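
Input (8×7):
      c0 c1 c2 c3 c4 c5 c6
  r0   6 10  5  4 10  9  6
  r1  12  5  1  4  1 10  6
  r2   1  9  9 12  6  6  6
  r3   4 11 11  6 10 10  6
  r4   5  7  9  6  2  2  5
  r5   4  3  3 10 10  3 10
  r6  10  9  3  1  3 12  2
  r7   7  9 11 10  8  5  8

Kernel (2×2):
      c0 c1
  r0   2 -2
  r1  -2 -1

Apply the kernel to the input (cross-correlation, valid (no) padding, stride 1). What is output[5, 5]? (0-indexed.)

The receptive field on the input at this output position is [3 10 / 12 2]. Elementwise product with the kernel and sum: 3·2 + 10·-2 + 12·-2 + 2·-1.

-40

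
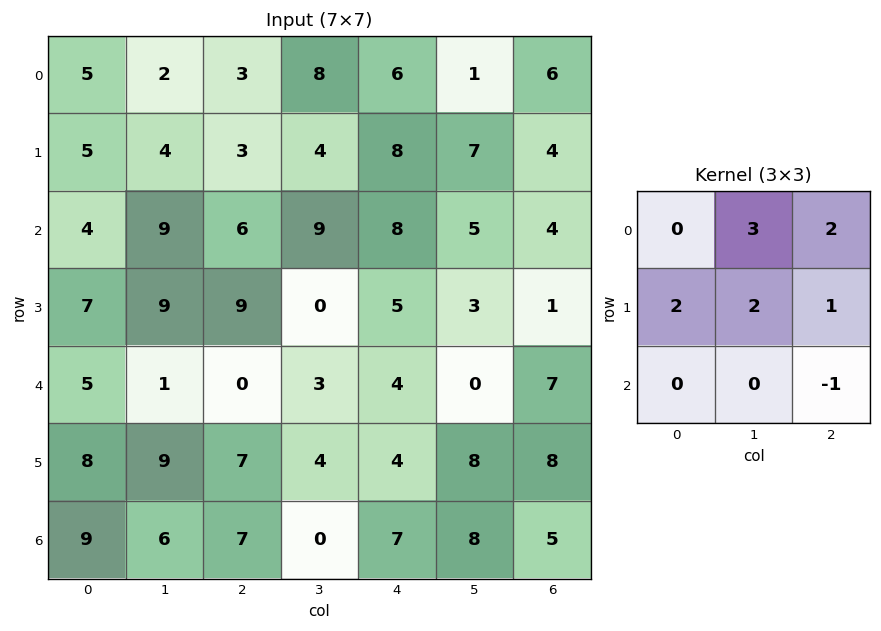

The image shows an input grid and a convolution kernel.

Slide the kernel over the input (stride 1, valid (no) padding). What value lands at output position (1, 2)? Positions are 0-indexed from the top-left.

The receptive field on the input at this output position is [3 4 8 / 6 9 8 / 9 0 5]. Elementwise product with the kernel and sum: 4·3 + 8·2 + 6·2 + 9·2 + 8·1 + 5·-1.

61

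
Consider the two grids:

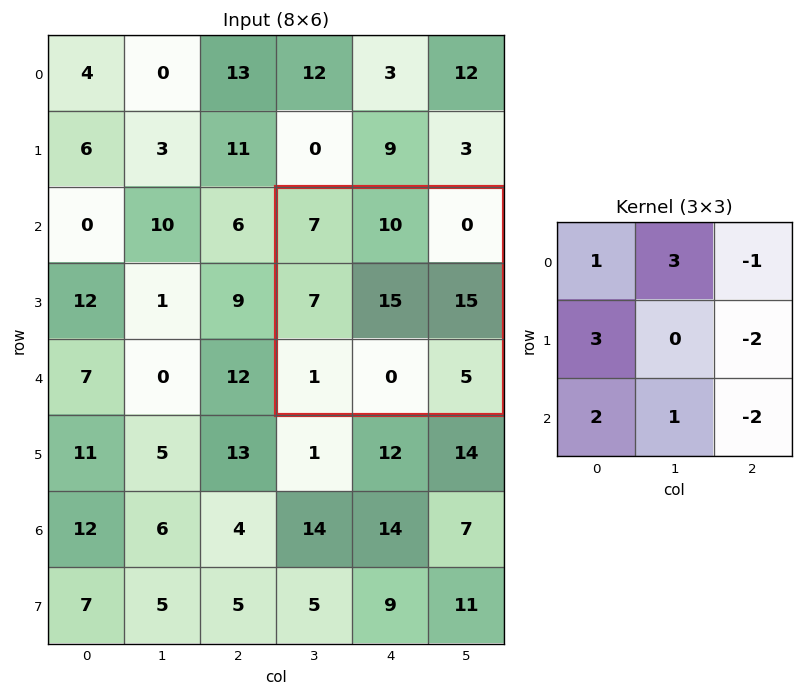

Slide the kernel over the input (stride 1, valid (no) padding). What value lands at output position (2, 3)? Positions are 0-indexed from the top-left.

The receptive field on the input at this output position is [7 10 0 / 7 15 15 / 1 0 5]. Elementwise product with the kernel and sum: 7·1 + 10·3 + 0·-1 + 7·3 + 15·-2 + 1·2 + 0·1 + 5·-2.

20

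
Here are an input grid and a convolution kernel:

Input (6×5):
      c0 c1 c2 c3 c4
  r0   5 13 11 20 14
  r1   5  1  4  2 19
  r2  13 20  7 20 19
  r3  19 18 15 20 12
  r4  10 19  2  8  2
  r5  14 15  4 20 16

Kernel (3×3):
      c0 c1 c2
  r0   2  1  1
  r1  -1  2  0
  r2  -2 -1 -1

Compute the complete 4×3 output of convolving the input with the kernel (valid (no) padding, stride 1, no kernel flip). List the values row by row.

Output[0,0]: The receptive field on the input at this output position is [5 13 11 / 5 1 4 / 13 20 7]. Elementwise product with the kernel and sum: 5·2 + 13·1 + 11·1 + 5·-1 + 1·2 + 13·-2 + 20·-1 + 7·-1.

-22 -3 3
-29 -69 0
29 31 64
52 2 32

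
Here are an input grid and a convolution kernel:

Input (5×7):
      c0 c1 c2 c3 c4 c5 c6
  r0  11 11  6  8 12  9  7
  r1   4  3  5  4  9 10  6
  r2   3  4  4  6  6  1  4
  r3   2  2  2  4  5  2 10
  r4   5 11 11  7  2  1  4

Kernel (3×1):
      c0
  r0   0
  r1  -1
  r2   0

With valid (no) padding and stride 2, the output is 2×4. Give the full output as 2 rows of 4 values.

Output[0,0]: The receptive field on the input at this output position is [11 / 4 / 3]. Elementwise product with the kernel and sum: 4·-1.
Output[0,1]: The receptive field on the input at this output position is [6 / 5 / 4]. Elementwise product with the kernel and sum: 5·-1.

-4 -5 -9 -6
-2 -2 -5 -10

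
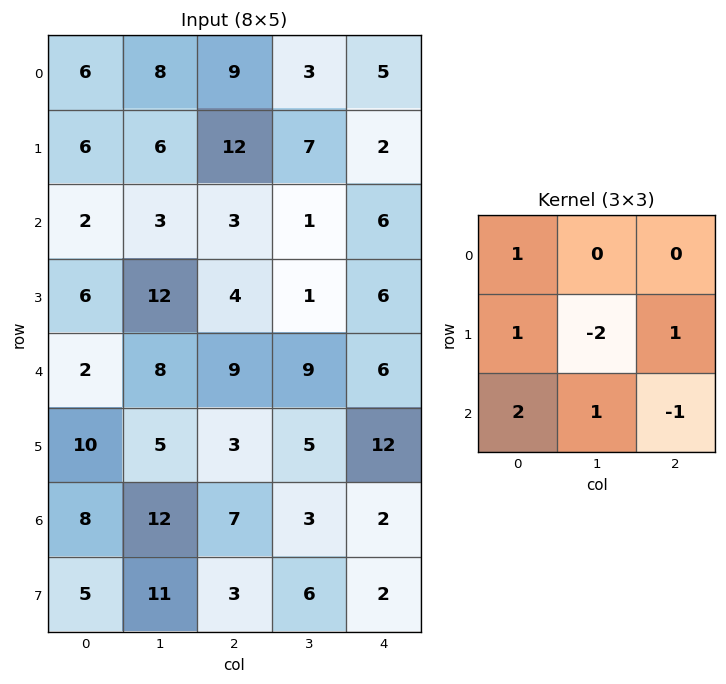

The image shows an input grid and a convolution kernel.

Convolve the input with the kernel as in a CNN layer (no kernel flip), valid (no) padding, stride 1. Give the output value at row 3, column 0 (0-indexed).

23

The receptive field on the input at this output position is [6 12 4 / 2 8 9 / 10 5 3]. Elementwise product with the kernel and sum: 6·1 + 2·1 + 8·-2 + 9·1 + 10·2 + 5·1 + 3·-1.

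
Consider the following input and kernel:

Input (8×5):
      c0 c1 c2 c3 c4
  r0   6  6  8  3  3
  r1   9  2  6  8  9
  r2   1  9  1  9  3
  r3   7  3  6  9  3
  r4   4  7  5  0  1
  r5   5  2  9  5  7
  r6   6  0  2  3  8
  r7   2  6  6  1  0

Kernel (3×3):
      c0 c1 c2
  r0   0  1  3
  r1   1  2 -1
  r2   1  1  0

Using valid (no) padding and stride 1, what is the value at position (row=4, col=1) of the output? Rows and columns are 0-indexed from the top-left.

The receptive field on the input at this output position is [7 5 0 / 2 9 5 / 0 2 3]. Elementwise product with the kernel and sum: 5·1 + 0·3 + 2·1 + 9·2 + 5·-1 + 0·1 + 2·1.

22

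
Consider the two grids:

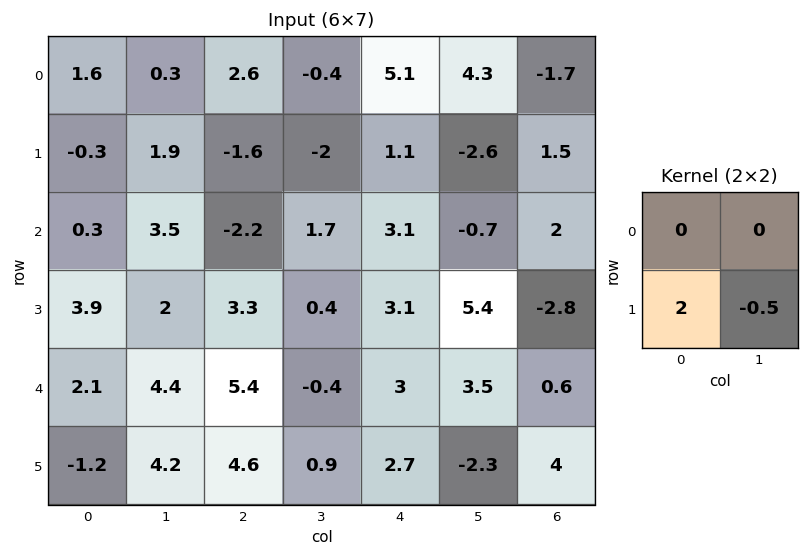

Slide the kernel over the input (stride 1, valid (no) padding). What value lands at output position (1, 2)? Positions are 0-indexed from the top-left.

The receptive field on the input at this output position is [-1.6 -2 / -2.2 1.7]. Elementwise product with the kernel and sum: -2.2·2 + 1.7·-0.5.

-5.25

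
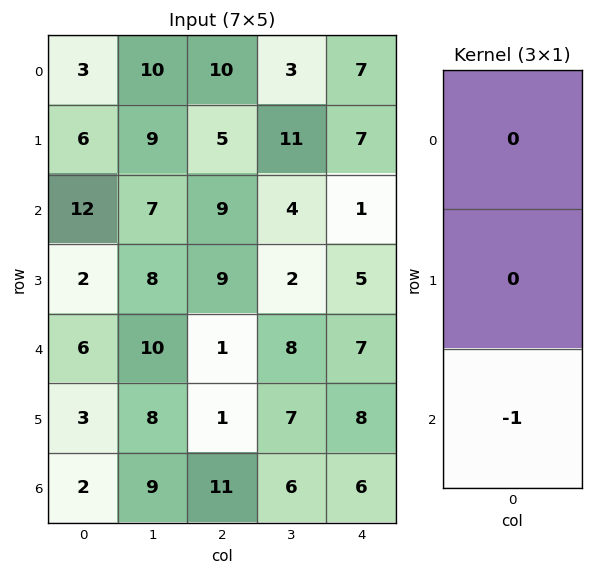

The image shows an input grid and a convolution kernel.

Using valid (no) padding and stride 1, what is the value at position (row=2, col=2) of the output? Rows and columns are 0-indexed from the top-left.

The receptive field on the input at this output position is [9 / 9 / 1]. Elementwise product with the kernel and sum: 1·-1.

-1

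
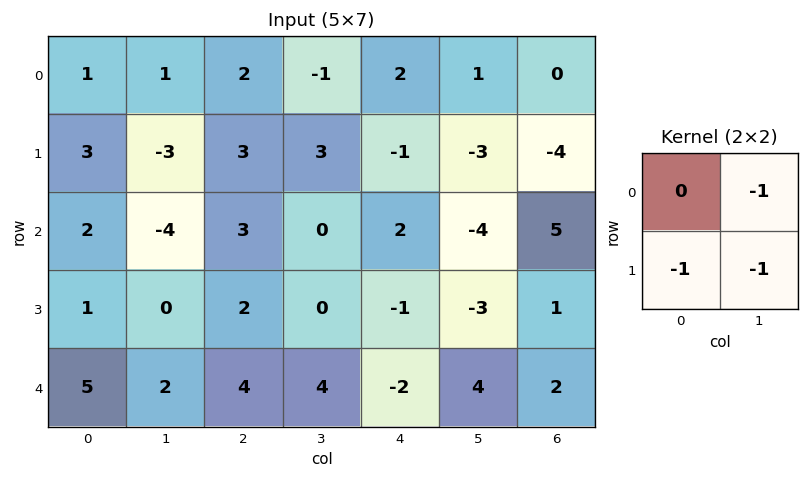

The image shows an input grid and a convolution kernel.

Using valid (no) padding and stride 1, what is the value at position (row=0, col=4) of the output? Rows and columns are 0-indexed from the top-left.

3

The receptive field on the input at this output position is [2 1 / -1 -3]. Elementwise product with the kernel and sum: 1·-1 + -1·-1 + -3·-1.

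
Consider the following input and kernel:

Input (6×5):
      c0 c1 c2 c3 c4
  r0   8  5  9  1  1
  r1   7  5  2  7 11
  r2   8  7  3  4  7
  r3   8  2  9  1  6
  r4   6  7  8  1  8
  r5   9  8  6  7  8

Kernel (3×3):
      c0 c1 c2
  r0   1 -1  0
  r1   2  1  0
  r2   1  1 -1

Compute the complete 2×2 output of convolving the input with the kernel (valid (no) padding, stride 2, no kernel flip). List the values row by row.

34 19
24 19

Output[0,0]: The receptive field on the input at this output position is [8 5 9 / 7 5 2 / 8 7 3]. Elementwise product with the kernel and sum: 8·1 + 5·-1 + 7·2 + 5·1 + 8·1 + 7·1 + 3·-1.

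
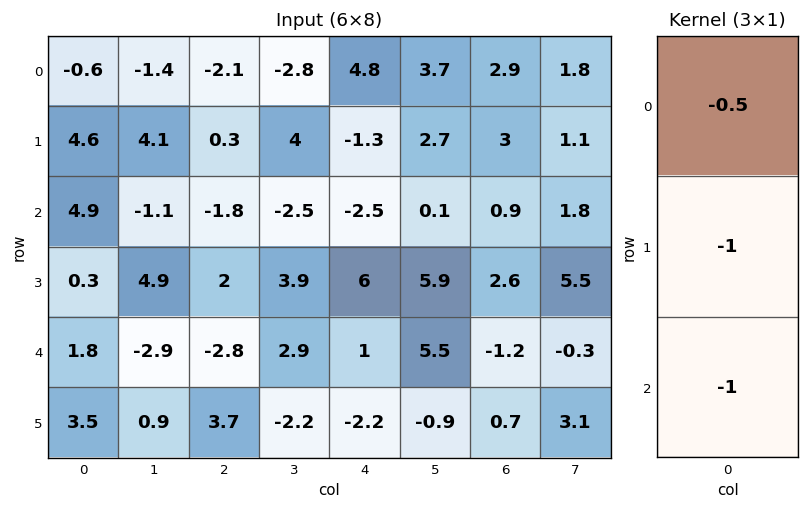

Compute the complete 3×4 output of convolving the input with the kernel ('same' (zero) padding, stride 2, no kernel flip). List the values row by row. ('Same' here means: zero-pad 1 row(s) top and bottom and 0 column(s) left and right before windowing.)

-4 1.8 -3.5 -5.9
-7.5 -0.35 -2.85 -5
-5.45 -1.9 -1.8 -0.8

Output[0,0]: The receptive field on the zero-padded input at this output position is [0 / -0.6 / 4.6]. Elementwise product with the kernel and sum: 0·-0.5 + -0.6·-1 + 4.6·-1.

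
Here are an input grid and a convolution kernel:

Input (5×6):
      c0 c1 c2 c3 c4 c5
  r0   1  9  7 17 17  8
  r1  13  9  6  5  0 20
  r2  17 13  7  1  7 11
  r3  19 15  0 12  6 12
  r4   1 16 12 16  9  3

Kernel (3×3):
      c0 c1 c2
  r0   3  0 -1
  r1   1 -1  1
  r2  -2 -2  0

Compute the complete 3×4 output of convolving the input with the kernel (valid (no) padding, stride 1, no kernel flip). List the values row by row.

-54 -22 -11 52
-24 -1 7 -36
14 9 -48 -40

Output[0,0]: The receptive field on the input at this output position is [1 9 7 / 13 9 6 / 17 13 7]. Elementwise product with the kernel and sum: 1·3 + 7·-1 + 13·1 + 9·-1 + 6·1 + 17·-2 + 13·-2.
Output[0,1]: The receptive field on the input at this output position is [9 7 17 / 9 6 5 / 13 7 1]. Elementwise product with the kernel and sum: 9·3 + 17·-1 + 9·1 + 6·-1 + 5·1 + 13·-2 + 7·-2.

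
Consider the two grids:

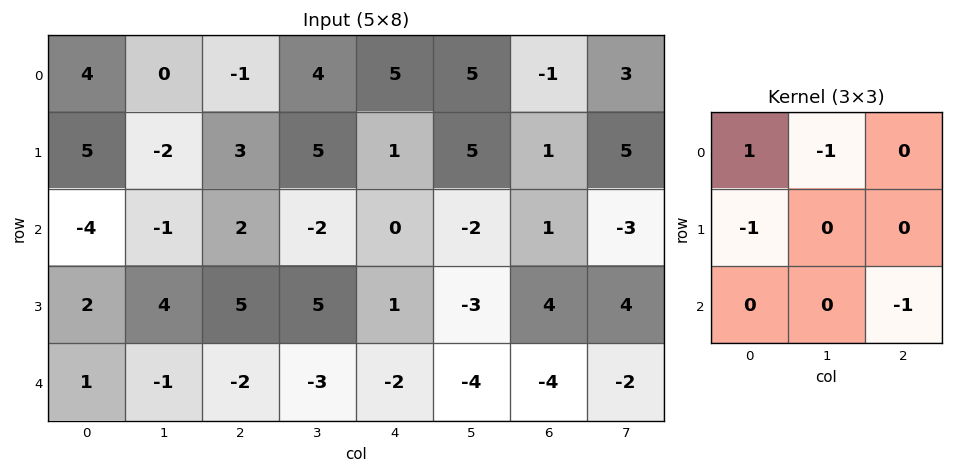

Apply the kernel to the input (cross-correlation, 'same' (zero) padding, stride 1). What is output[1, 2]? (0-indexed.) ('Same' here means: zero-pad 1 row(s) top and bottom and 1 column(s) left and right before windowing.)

The receptive field on the zero-padded input at this output position is [0 -1 4 / -2 3 5 / -1 2 -2]. Elementwise product with the kernel and sum: 0·1 + -1·-1 + -2·-1 + -2·-1.

5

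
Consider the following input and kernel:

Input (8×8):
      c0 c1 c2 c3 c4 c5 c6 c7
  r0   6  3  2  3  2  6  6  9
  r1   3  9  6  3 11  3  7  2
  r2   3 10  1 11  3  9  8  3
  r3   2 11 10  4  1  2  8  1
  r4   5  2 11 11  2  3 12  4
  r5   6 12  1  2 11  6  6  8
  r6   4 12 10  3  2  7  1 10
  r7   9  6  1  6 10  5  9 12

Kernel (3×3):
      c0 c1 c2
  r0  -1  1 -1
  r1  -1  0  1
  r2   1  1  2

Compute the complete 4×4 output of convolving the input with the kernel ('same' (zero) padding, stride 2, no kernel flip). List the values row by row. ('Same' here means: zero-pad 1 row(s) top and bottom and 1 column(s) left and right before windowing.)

24 21 23 17
28 24 12 8
23 21 12 34
27 -3 33 33

Output[0,0]: The receptive field on the zero-padded input at this output position is [0 0 0 / 0 6 3 / 0 3 9]. Elementwise product with the kernel and sum: 0·-1 + 0·1 + 0·-1 + 0·-1 + 3·1 + 0·1 + 3·1 + 9·2.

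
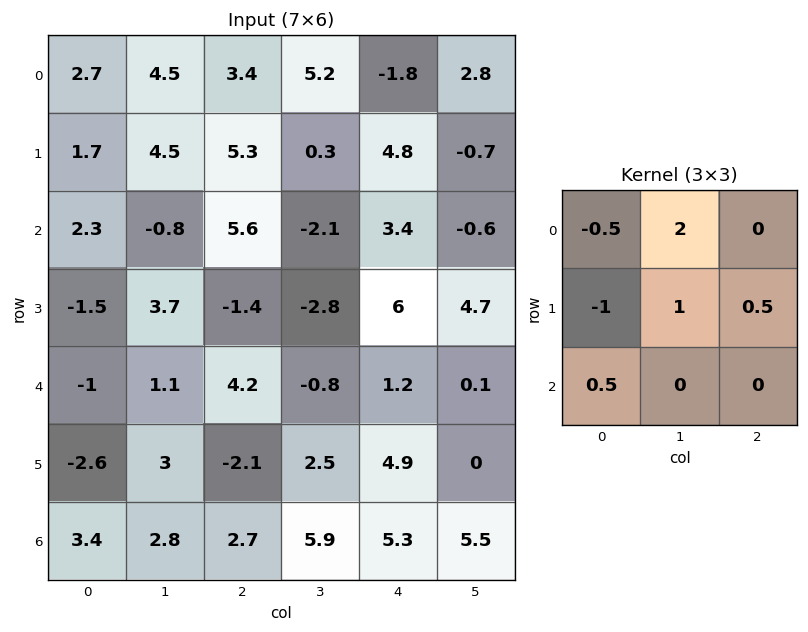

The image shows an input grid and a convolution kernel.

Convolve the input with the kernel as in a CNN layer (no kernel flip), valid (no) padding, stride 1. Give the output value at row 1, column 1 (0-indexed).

The receptive field on the input at this output position is [4.5 5.3 0.3 / -0.8 5.6 -2.1 / 3.7 -1.4 -2.8]. Elementwise product with the kernel and sum: 4.5·-0.5 + 5.3·2 + -0.8·-1 + 5.6·1 + -2.1·0.5 + 3.7·0.5.

15.55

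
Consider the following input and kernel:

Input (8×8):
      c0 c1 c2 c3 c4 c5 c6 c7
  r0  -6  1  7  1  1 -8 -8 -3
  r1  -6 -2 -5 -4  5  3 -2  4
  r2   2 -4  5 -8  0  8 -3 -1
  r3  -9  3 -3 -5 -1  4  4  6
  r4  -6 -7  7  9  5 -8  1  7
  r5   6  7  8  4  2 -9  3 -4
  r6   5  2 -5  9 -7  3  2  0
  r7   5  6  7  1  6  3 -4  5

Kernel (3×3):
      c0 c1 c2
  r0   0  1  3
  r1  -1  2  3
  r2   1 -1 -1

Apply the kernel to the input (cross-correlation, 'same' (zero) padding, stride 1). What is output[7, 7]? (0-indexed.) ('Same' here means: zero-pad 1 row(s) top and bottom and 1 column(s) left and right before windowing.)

14

The receptive field on the zero-padded input at this output position is [2 0 0 / -4 5 0 / 0 0 0]. Elementwise product with the kernel and sum: 0·1 + 0·3 + -4·-1 + 5·2 + 0·3 + 0·1 + 0·-1 + 0·-1.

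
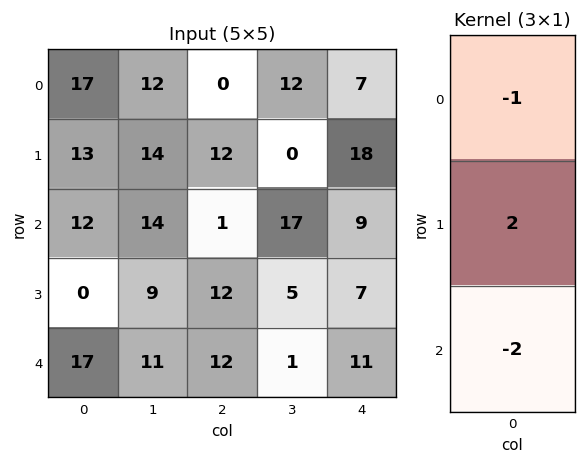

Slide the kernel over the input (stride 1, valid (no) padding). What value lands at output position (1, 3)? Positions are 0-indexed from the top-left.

The receptive field on the input at this output position is [0 / 17 / 5]. Elementwise product with the kernel and sum: 0·-1 + 17·2 + 5·-2.

24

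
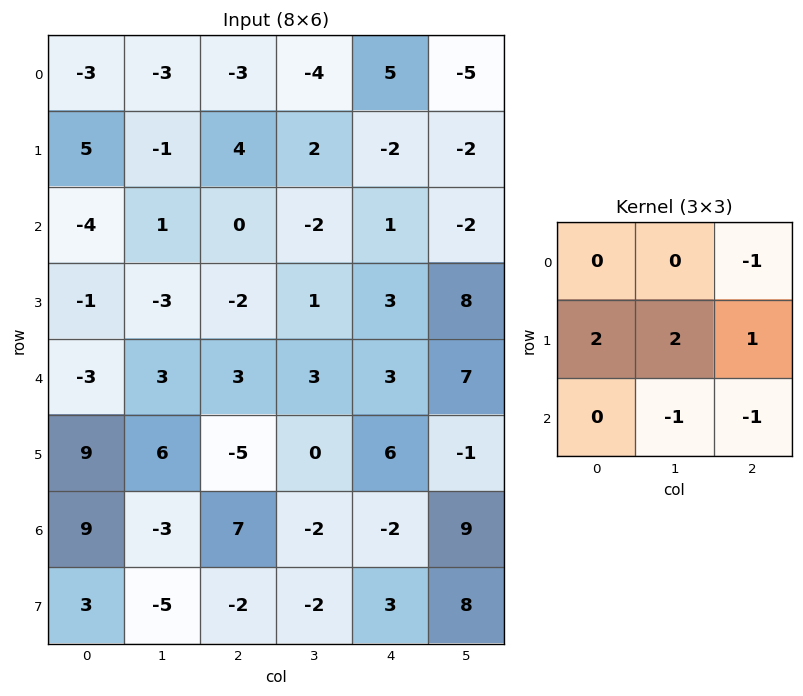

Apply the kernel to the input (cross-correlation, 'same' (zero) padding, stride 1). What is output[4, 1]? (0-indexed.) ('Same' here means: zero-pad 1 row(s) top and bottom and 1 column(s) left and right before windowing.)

The receptive field on the zero-padded input at this output position is [-1 -3 -2 / -3 3 3 / 9 6 -5]. Elementwise product with the kernel and sum: -2·-1 + -3·2 + 3·2 + 3·1 + 6·-1 + -5·-1.

4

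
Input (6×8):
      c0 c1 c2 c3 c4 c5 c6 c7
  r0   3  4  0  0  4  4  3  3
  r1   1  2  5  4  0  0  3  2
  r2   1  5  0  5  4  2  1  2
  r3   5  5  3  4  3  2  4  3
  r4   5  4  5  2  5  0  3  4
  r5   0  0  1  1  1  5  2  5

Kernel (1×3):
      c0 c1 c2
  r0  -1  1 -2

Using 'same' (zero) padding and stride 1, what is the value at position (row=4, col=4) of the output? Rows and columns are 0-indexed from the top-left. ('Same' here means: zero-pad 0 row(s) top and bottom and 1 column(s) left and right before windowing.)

The receptive field on the zero-padded input at this output position is [2 5 0]. Elementwise product with the kernel and sum: 2·-1 + 5·1 + 0·-2.

3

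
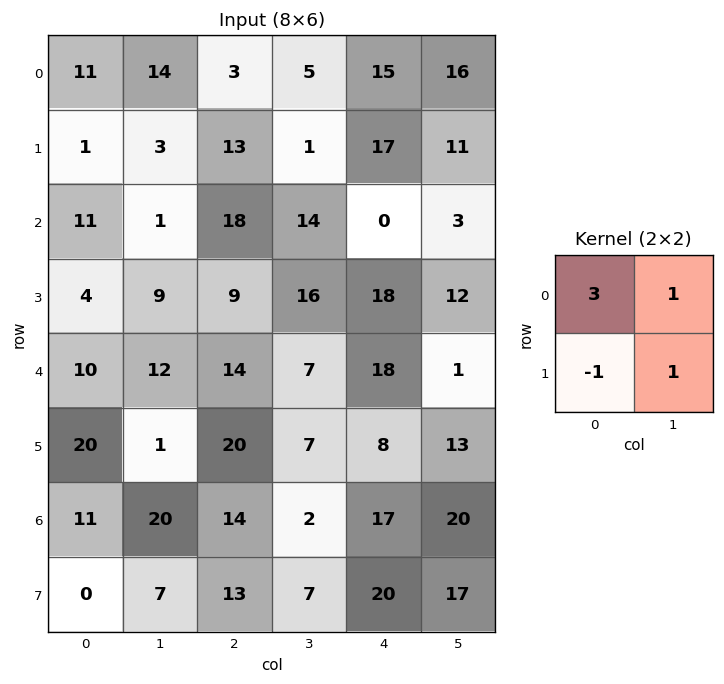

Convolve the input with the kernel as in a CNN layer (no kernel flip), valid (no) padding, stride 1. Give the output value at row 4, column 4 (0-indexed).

60

The receptive field on the input at this output position is [18 1 / 8 13]. Elementwise product with the kernel and sum: 18·3 + 1·1 + 8·-1 + 13·1.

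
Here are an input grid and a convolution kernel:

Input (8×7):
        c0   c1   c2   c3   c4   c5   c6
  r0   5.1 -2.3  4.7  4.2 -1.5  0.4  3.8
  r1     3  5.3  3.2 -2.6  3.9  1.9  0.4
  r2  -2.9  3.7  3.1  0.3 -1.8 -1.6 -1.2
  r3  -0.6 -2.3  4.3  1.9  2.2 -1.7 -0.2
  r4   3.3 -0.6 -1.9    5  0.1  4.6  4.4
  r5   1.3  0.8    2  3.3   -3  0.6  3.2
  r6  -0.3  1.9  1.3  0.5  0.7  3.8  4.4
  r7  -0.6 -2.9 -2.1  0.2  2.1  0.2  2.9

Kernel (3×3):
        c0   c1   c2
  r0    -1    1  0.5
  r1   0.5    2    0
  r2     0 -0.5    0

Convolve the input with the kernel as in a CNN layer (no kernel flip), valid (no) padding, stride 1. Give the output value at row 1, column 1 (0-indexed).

2.5

The receptive field on the input at this output position is [5.3 3.2 -2.6 / 3.7 3.1 0.3 / -2.3 4.3 1.9]. Elementwise product with the kernel and sum: 5.3·-1 + 3.2·1 + -2.6·0.5 + 3.7·0.5 + 3.1·2 + 4.3·-0.5.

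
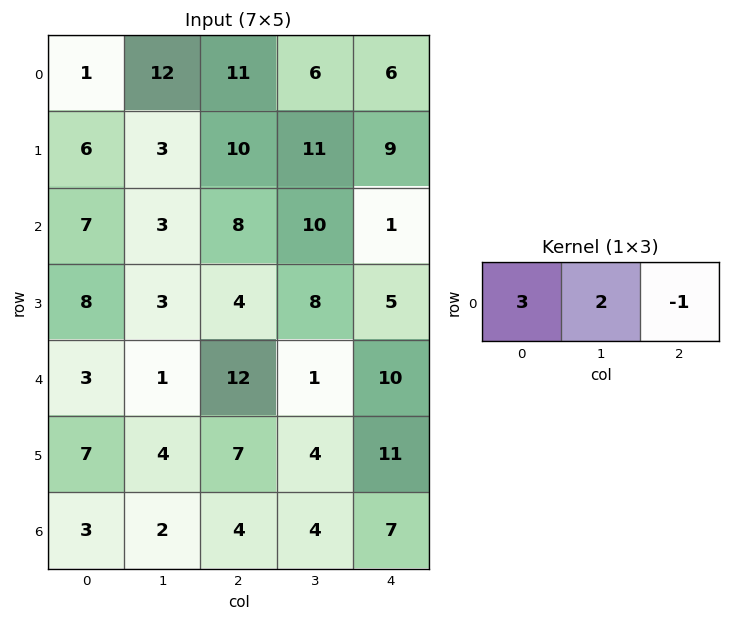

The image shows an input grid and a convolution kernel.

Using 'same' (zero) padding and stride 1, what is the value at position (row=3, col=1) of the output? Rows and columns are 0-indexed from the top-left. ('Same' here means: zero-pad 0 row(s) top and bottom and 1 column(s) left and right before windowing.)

The receptive field on the zero-padded input at this output position is [8 3 4]. Elementwise product with the kernel and sum: 8·3 + 3·2 + 4·-1.

26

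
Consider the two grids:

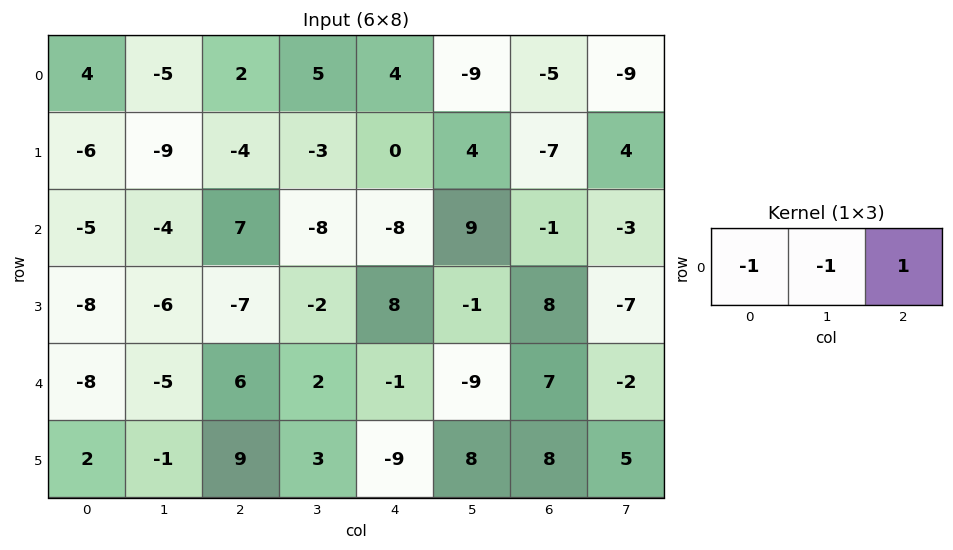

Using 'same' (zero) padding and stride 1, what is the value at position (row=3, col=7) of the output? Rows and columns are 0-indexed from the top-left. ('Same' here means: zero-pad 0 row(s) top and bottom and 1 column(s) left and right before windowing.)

The receptive field on the zero-padded input at this output position is [8 -7 0]. Elementwise product with the kernel and sum: 8·-1 + -7·-1 + 0·1.

-1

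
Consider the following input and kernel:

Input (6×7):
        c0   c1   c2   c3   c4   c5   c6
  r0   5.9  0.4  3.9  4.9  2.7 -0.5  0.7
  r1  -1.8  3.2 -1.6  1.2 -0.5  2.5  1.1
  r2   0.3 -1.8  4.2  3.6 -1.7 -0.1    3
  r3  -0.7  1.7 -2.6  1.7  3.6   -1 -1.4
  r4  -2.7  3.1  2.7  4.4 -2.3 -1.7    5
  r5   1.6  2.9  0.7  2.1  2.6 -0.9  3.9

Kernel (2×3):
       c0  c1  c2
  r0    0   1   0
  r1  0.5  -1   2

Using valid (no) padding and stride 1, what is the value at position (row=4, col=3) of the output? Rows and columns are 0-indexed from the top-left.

-5.65

The receptive field on the input at this output position is [4.4 -2.3 -1.7 / 2.1 2.6 -0.9]. Elementwise product with the kernel and sum: -2.3·1 + 2.1·0.5 + 2.6·-1 + -0.9·2.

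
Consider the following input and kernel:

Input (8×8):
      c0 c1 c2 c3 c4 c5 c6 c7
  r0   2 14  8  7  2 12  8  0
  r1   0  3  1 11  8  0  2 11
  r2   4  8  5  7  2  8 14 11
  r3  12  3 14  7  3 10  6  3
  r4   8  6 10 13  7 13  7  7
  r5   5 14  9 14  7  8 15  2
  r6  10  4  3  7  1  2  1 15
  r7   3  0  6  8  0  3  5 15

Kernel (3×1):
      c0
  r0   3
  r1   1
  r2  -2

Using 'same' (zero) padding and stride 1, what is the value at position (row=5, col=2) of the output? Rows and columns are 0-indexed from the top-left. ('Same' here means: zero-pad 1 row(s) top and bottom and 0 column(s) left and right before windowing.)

The receptive field on the zero-padded input at this output position is [10 / 9 / 3]. Elementwise product with the kernel and sum: 10·3 + 9·1 + 3·-2.

33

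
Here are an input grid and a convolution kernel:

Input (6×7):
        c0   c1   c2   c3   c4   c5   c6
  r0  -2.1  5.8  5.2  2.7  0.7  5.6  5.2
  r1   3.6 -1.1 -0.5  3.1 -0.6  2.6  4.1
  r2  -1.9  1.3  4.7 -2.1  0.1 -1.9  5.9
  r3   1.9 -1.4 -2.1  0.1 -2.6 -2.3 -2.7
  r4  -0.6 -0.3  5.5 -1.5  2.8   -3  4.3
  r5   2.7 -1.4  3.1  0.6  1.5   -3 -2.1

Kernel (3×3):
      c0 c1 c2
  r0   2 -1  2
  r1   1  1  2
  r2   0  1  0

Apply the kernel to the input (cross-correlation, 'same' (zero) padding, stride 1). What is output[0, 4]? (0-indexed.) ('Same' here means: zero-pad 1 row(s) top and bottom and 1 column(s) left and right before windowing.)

The receptive field on the zero-padded input at this output position is [0 0 0 / 2.7 0.7 5.6 / 3.1 -0.6 2.6]. Elementwise product with the kernel and sum: 0·2 + 0·-1 + 0·2 + 2.7·1 + 0.7·1 + 5.6·2 + -0.6·1.

14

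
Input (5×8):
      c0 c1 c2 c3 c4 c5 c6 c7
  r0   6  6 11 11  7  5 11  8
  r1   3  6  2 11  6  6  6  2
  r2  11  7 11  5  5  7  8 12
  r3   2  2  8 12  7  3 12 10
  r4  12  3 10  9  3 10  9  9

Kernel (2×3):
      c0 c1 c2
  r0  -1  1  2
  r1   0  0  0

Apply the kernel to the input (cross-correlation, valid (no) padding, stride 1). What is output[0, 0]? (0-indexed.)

22

The receptive field on the input at this output position is [6 6 11 / 3 6 2]. Elementwise product with the kernel and sum: 6·-1 + 6·1 + 11·2.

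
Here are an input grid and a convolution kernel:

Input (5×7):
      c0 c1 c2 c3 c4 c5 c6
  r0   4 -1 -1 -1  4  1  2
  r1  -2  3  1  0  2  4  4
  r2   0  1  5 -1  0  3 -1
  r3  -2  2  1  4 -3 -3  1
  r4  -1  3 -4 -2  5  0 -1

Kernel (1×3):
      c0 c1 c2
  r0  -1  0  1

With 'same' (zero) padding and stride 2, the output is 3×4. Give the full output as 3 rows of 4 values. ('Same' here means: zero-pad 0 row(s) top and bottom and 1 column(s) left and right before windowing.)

-1 0 2 -1
1 -2 4 -3
3 -5 2 0

Output[0,0]: The receptive field on the zero-padded input at this output position is [0 4 -1]. Elementwise product with the kernel and sum: 0·-1 + -1·1.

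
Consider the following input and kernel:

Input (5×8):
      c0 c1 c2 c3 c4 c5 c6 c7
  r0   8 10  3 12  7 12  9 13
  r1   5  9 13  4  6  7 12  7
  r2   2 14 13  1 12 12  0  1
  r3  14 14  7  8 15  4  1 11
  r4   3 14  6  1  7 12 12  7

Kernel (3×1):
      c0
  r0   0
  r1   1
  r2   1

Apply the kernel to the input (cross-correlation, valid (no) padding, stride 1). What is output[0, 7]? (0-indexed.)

The receptive field on the input at this output position is [13 / 7 / 1]. Elementwise product with the kernel and sum: 7·1 + 1·1.

8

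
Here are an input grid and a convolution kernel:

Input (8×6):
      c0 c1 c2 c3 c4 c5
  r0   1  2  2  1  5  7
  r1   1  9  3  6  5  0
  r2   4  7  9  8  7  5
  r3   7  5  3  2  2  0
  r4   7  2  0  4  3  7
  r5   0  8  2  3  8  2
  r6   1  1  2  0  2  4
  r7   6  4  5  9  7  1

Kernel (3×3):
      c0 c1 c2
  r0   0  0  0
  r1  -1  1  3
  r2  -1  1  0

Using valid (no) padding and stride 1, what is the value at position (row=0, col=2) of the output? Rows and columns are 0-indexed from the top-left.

17

The receptive field on the input at this output position is [2 1 5 / 3 6 5 / 9 8 7]. Elementwise product with the kernel and sum: 3·-1 + 6·1 + 5·3 + 9·-1 + 8·1.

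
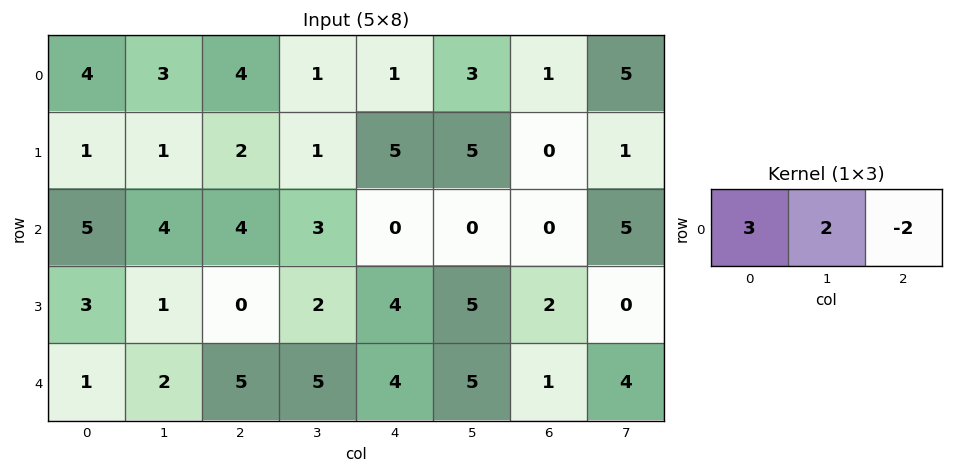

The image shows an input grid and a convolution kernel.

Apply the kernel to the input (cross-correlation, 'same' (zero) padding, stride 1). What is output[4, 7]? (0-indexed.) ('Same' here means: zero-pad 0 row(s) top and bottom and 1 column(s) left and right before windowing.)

11

The receptive field on the zero-padded input at this output position is [1 4 0]. Elementwise product with the kernel and sum: 1·3 + 4·2 + 0·-2.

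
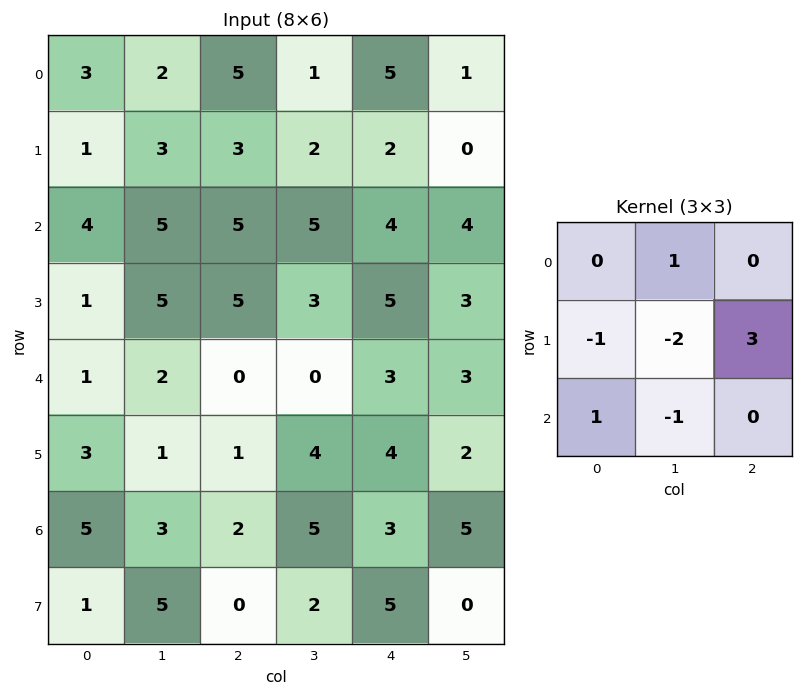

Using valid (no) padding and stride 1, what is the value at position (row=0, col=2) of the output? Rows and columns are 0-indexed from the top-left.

0

The receptive field on the input at this output position is [5 1 5 / 3 2 2 / 5 5 4]. Elementwise product with the kernel and sum: 1·1 + 3·-1 + 2·-2 + 2·3 + 5·1 + 5·-1.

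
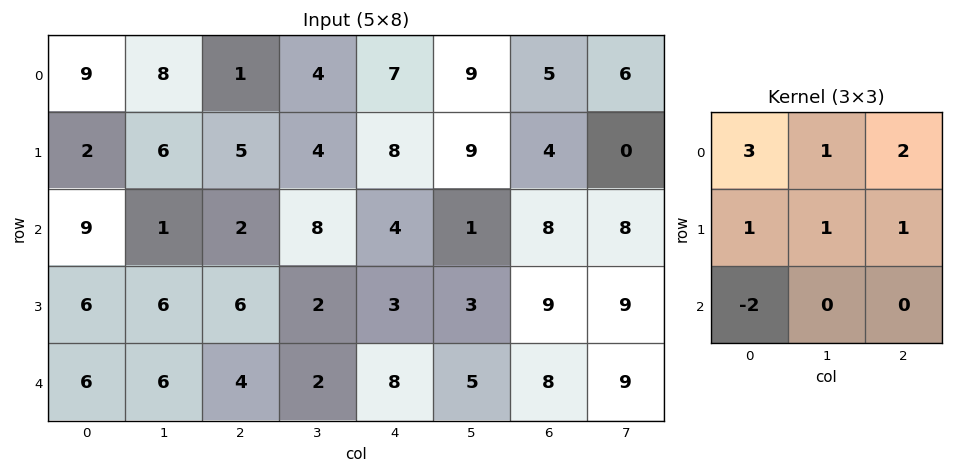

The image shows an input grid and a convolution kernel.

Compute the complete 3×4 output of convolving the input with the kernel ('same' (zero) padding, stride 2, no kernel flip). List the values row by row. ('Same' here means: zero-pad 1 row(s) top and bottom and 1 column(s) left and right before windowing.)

Output[0,0]: The receptive field on the zero-padded input at this output position is [0 0 0 / 0 9 8 / 0 2 6]. Elementwise product with the kernel and sum: 0·3 + 0·1 + 0·2 + 0·1 + 9·1 + 8·1 + 0·-2.

17 1 12 2
24 30 47 42
30 40 30 58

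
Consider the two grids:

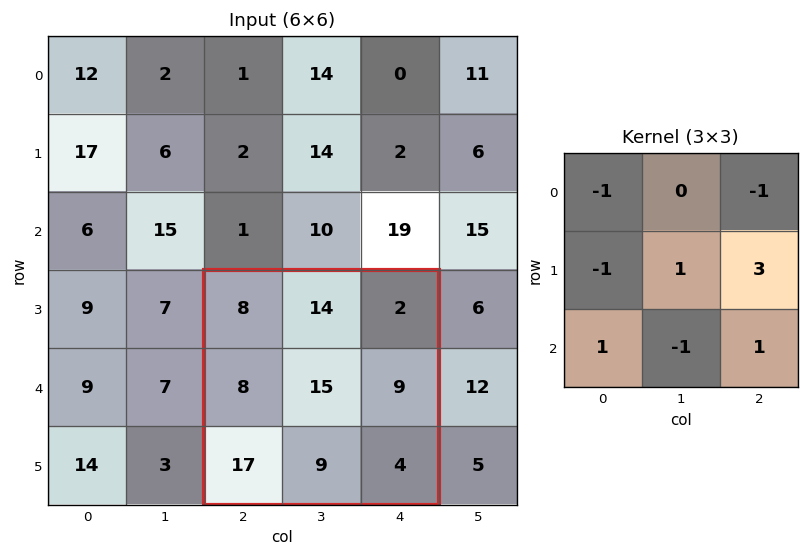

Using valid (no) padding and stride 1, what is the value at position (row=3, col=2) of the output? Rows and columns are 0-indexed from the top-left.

The receptive field on the input at this output position is [8 14 2 / 8 15 9 / 17 9 4]. Elementwise product with the kernel and sum: 8·-1 + 2·-1 + 8·-1 + 15·1 + 9·3 + 17·1 + 9·-1 + 4·1.

36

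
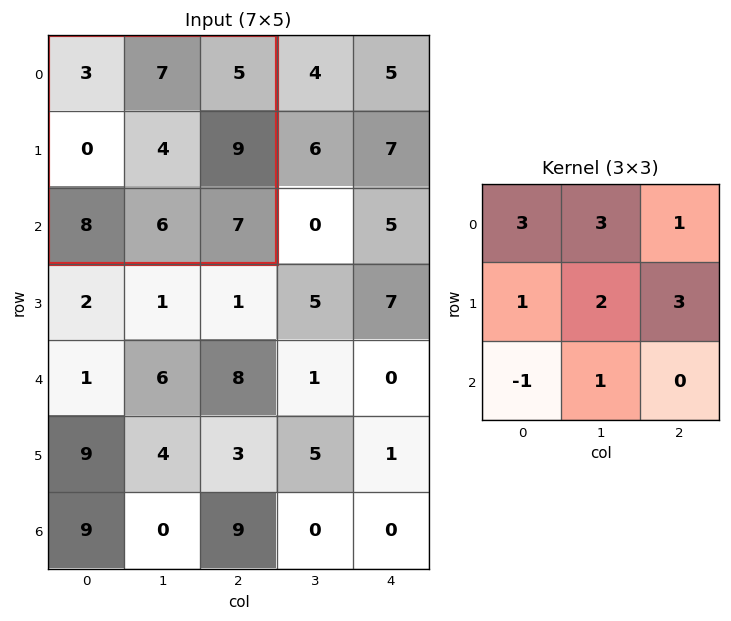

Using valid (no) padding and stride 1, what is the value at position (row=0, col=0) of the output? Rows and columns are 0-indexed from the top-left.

The receptive field on the input at this output position is [3 7 5 / 0 4 9 / 8 6 7]. Elementwise product with the kernel and sum: 3·3 + 7·3 + 5·1 + 0·1 + 4·2 + 9·3 + 8·-1 + 6·1.

68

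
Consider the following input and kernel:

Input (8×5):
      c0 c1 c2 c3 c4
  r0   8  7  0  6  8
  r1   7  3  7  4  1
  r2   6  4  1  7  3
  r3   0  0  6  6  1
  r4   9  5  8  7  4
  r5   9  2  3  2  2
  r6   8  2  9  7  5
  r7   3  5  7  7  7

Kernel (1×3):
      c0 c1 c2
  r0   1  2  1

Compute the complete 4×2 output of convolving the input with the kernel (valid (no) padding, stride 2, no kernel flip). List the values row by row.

22 20
15 18
27 26
21 28

Output[0,0]: The receptive field on the input at this output position is [8 7 0]. Elementwise product with the kernel and sum: 8·1 + 7·2 + 0·1.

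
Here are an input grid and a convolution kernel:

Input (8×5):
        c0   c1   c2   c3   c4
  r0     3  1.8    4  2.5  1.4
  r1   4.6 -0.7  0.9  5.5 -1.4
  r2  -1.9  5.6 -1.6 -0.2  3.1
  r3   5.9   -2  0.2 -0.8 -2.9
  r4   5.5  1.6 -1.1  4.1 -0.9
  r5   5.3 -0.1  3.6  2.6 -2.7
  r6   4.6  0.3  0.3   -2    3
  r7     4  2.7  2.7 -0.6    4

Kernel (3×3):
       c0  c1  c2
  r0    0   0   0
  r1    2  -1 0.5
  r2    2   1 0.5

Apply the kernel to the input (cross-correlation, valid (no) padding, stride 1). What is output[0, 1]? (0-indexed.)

9.95

The receptive field on the input at this output position is [1.8 4 2.5 / -0.7 0.9 5.5 / 5.6 -1.6 -0.2]. Elementwise product with the kernel and sum: -0.7·2 + 0.9·-1 + 5.5·0.5 + 5.6·2 + -1.6·1 + -0.2·0.5.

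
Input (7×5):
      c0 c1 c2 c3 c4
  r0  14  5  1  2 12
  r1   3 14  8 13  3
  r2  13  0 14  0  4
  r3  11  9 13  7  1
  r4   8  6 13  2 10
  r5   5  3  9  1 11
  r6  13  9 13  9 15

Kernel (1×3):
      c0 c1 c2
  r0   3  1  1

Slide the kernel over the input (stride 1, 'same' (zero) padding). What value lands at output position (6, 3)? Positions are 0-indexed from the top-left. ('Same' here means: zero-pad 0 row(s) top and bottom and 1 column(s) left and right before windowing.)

63

The receptive field on the zero-padded input at this output position is [13 9 15]. Elementwise product with the kernel and sum: 13·3 + 9·1 + 15·1.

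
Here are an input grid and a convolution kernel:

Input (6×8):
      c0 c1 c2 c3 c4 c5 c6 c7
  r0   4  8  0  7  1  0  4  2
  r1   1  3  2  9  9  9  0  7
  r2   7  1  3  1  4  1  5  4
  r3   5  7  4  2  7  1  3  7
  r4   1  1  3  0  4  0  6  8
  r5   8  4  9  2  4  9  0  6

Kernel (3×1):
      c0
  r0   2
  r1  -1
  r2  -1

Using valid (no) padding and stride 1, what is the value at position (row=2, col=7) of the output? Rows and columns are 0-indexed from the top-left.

-7

The receptive field on the input at this output position is [4 / 7 / 8]. Elementwise product with the kernel and sum: 4·2 + 7·-1 + 8·-1.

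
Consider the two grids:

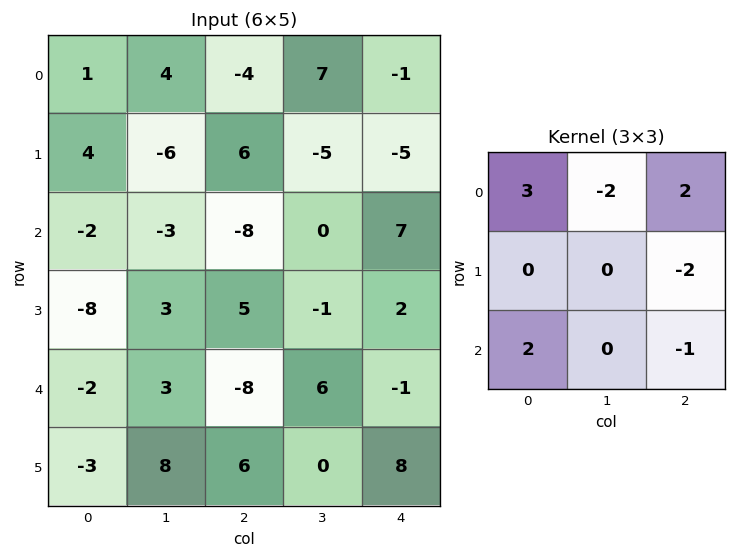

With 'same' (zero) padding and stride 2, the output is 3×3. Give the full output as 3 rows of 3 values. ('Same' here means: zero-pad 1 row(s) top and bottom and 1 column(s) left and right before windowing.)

-2 -21 -10
-17 -33 -7
8 1 -7

Output[0,0]: The receptive field on the zero-padded input at this output position is [0 0 0 / 0 1 4 / 0 4 -6]. Elementwise product with the kernel and sum: 0·3 + 0·-2 + 0·2 + 4·-2 + 0·2 + -6·-1.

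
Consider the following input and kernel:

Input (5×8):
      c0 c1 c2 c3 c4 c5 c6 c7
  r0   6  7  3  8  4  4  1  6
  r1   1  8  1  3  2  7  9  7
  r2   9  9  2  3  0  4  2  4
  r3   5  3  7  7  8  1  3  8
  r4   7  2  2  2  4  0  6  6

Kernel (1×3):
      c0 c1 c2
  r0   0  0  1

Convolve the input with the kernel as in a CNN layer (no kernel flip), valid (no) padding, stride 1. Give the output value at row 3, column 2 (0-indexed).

8

The receptive field on the input at this output position is [7 7 8]. Elementwise product with the kernel and sum: 8·1.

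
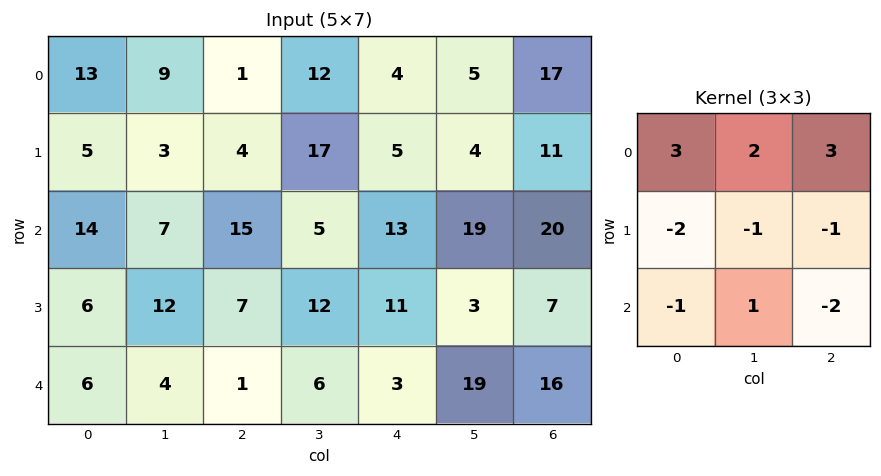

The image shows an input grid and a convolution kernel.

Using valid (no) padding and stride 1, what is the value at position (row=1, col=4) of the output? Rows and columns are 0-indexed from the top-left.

The receptive field on the input at this output position is [5 4 11 / 13 19 20 / 11 3 7]. Elementwise product with the kernel and sum: 5·3 + 4·2 + 11·3 + 13·-2 + 19·-1 + 20·-1 + 11·-1 + 3·1 + 7·-2.

-31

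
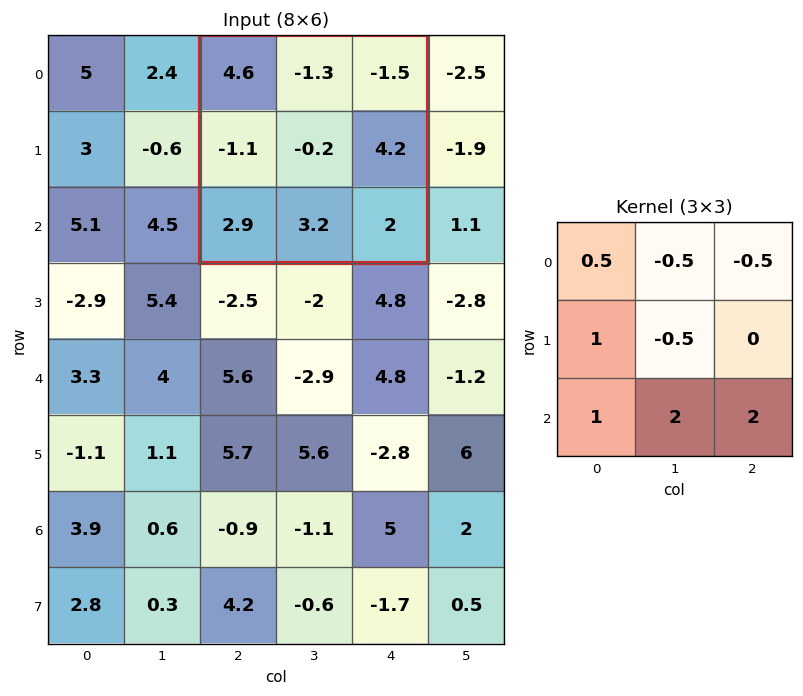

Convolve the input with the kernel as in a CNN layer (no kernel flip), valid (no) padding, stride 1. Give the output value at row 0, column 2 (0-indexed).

16

The receptive field on the input at this output position is [4.6 -1.3 -1.5 / -1.1 -0.2 4.2 / 2.9 3.2 2]. Elementwise product with the kernel and sum: 4.6·0.5 + -1.3·-0.5 + -1.5·-0.5 + -1.1·1 + -0.2·-0.5 + 2.9·1 + 3.2·2 + 2·2.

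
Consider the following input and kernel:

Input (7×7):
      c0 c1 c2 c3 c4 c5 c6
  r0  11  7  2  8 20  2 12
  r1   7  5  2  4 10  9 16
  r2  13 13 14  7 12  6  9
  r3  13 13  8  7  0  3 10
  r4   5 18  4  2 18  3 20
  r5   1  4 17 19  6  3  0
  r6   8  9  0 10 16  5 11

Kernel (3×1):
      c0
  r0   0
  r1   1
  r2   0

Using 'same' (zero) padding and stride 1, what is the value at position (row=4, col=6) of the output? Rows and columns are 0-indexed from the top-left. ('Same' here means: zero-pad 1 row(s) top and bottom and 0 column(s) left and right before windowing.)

The receptive field on the zero-padded input at this output position is [10 / 20 / 0]. Elementwise product with the kernel and sum: 20·1.

20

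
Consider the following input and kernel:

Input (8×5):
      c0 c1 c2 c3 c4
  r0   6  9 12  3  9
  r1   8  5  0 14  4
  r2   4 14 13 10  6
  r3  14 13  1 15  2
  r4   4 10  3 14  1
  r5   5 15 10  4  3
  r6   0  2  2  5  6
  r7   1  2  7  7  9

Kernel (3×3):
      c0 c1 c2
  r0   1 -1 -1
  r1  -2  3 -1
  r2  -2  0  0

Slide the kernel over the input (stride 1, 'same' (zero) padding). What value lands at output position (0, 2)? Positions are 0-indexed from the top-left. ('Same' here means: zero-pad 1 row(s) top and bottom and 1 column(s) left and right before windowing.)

5

The receptive field on the zero-padded input at this output position is [0 0 0 / 9 12 3 / 5 0 14]. Elementwise product with the kernel and sum: 0·1 + 0·-1 + 0·-1 + 9·-2 + 12·3 + 3·-1 + 5·-2.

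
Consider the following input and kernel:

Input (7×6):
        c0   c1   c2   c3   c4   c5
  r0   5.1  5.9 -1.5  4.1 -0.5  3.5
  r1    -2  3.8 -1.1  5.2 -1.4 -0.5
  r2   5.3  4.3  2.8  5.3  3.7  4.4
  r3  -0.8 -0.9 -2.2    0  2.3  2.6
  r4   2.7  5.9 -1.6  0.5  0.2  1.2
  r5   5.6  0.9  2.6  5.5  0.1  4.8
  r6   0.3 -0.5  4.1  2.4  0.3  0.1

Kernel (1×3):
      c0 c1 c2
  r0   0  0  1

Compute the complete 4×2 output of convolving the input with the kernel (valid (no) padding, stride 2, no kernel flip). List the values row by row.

-1.5 -0.5
2.8 3.7
-1.6 0.2
4.1 0.3

Output[0,0]: The receptive field on the input at this output position is [5.1 5.9 -1.5]. Elementwise product with the kernel and sum: -1.5·1.
Output[0,1]: The receptive field on the input at this output position is [-1.5 4.1 -0.5]. Elementwise product with the kernel and sum: -0.5·1.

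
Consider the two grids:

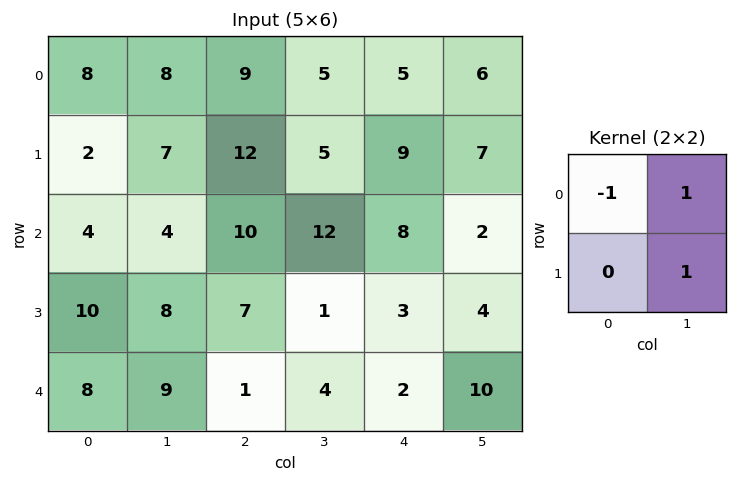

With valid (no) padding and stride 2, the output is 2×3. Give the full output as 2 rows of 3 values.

7 1 8
8 3 -2

Output[0,0]: The receptive field on the input at this output position is [8 8 / 2 7]. Elementwise product with the kernel and sum: 8·-1 + 8·1 + 7·1.
Output[0,1]: The receptive field on the input at this output position is [9 5 / 12 5]. Elementwise product with the kernel and sum: 9·-1 + 5·1 + 5·1.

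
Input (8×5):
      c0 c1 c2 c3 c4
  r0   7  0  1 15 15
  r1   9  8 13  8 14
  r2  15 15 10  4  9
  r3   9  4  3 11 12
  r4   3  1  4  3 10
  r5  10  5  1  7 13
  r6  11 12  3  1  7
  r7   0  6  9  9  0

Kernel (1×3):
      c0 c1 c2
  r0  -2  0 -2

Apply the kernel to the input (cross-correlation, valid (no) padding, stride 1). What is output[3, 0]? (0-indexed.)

-24

The receptive field on the input at this output position is [9 4 3]. Elementwise product with the kernel and sum: 9·-2 + 3·-2.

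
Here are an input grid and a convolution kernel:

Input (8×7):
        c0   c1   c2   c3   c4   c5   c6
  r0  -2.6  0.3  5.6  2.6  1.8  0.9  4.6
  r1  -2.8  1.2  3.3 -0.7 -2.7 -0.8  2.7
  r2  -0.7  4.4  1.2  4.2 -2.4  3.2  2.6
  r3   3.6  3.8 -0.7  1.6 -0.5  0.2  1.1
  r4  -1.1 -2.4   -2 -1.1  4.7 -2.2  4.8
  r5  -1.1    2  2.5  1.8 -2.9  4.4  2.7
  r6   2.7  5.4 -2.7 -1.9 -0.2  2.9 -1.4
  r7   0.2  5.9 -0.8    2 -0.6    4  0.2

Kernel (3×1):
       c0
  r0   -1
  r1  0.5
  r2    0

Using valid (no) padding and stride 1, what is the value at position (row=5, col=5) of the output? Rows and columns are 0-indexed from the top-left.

The receptive field on the input at this output position is [4.4 / 2.9 / 4]. Elementwise product with the kernel and sum: 4.4·-1 + 2.9·0.5.

-2.95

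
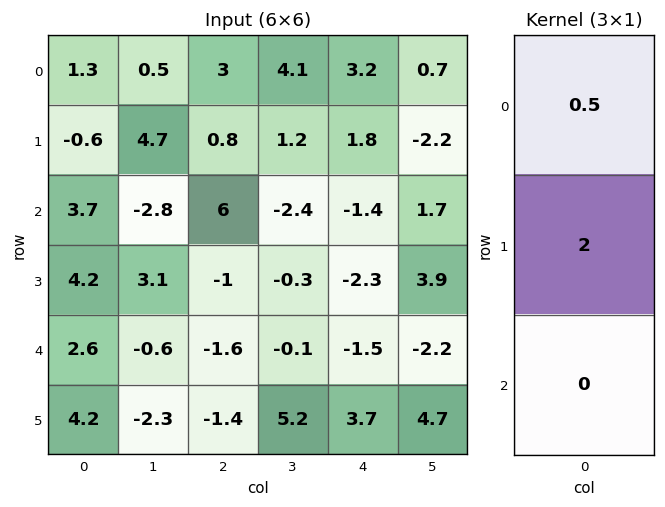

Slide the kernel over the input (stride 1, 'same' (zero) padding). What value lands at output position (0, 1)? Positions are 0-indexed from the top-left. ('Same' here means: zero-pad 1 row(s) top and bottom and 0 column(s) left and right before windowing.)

The receptive field on the zero-padded input at this output position is [0 / 0.5 / 4.7]. Elementwise product with the kernel and sum: 0·0.5 + 0.5·2.

1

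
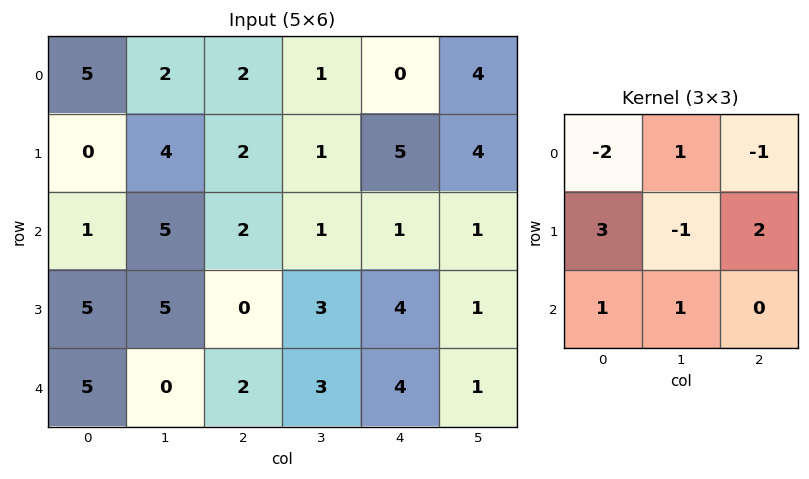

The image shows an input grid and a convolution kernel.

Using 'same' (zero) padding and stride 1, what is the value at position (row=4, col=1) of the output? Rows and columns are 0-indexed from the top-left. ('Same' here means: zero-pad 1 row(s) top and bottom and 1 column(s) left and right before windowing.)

14

The receptive field on the zero-padded input at this output position is [5 5 0 / 5 0 2 / 0 0 0]. Elementwise product with the kernel and sum: 5·-2 + 5·1 + 0·-1 + 5·3 + 0·-1 + 2·2 + 0·1 + 0·1.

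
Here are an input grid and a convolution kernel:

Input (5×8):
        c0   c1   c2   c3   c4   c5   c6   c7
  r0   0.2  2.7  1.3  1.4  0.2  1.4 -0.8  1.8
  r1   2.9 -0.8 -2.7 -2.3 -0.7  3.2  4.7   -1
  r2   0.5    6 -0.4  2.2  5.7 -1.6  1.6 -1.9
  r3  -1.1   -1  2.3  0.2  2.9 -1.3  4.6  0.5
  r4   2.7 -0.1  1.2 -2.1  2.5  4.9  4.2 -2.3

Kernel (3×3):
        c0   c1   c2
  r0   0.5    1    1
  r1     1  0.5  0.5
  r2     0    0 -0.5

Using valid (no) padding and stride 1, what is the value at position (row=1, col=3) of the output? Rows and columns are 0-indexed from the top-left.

The receptive field on the input at this output position is [-2.3 -0.7 3.2 / 2.2 5.7 -1.6 / 0.2 2.9 -1.3]. Elementwise product with the kernel and sum: -2.3·0.5 + -0.7·1 + 3.2·1 + 2.2·1 + 5.7·0.5 + -1.6·0.5 + -1.3·-0.5.

6.25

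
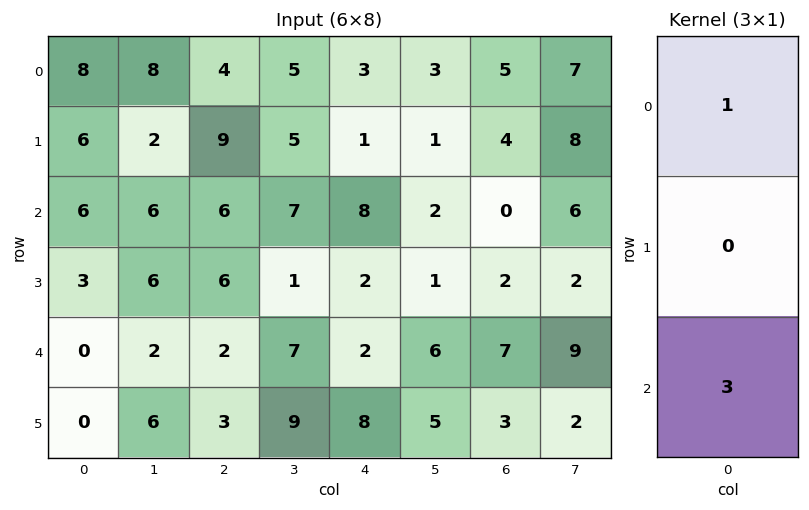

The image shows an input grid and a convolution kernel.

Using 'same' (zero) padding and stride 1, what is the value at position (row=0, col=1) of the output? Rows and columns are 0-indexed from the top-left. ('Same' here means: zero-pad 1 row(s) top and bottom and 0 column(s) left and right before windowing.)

The receptive field on the zero-padded input at this output position is [0 / 8 / 2]. Elementwise product with the kernel and sum: 0·1 + 2·3.

6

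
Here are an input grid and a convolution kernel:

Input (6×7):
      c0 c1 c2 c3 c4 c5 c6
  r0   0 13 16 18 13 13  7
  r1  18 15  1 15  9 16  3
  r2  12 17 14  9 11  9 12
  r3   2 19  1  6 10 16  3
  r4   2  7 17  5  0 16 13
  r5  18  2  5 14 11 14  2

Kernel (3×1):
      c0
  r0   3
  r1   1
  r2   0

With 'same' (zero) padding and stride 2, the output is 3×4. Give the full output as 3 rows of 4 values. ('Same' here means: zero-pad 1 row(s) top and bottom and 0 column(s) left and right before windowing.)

0 16 13 7
66 17 38 21
8 20 30 22

Output[0,0]: The receptive field on the zero-padded input at this output position is [0 / 0 / 18]. Elementwise product with the kernel and sum: 0·3 + 0·1.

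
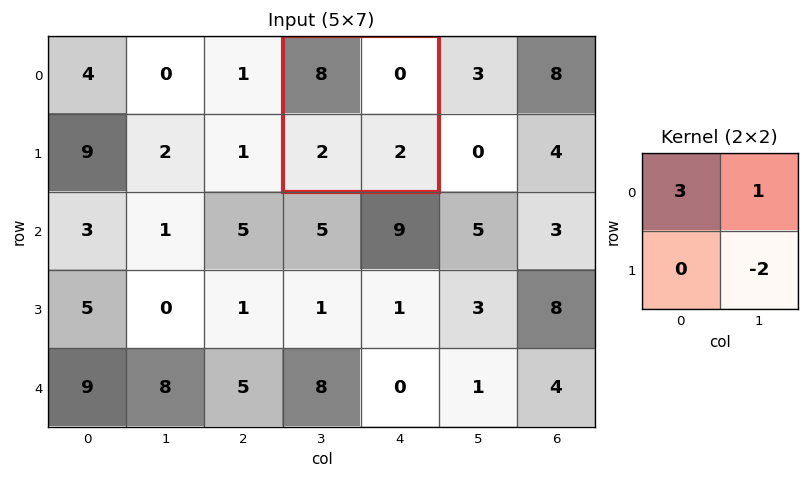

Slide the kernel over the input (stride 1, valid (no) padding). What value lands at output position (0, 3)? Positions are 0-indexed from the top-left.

The receptive field on the input at this output position is [8 0 / 2 2]. Elementwise product with the kernel and sum: 8·3 + 0·1 + 2·-2.

20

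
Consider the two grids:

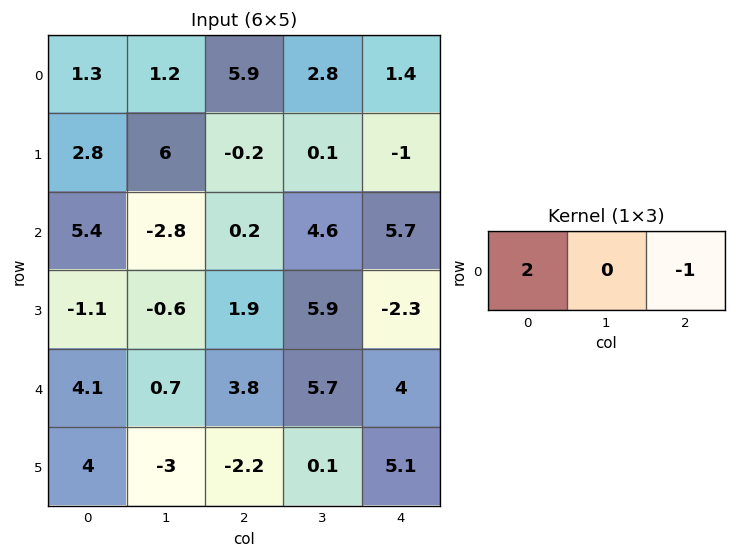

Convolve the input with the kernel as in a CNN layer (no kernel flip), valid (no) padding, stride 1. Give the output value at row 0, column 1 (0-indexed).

-0.4

The receptive field on the input at this output position is [1.2 5.9 2.8]. Elementwise product with the kernel and sum: 1.2·2 + 2.8·-1.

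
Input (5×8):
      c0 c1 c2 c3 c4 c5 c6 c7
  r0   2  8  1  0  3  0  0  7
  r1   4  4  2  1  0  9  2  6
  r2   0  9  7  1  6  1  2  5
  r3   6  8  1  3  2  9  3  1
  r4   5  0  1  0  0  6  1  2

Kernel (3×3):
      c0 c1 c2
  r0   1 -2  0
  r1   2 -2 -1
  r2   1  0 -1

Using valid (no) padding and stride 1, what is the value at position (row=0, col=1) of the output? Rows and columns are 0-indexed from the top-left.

17

The receptive field on the input at this output position is [8 1 0 / 4 2 1 / 9 7 1]. Elementwise product with the kernel and sum: 8·1 + 1·-2 + 4·2 + 2·-2 + 1·-1 + 9·1 + 1·-1.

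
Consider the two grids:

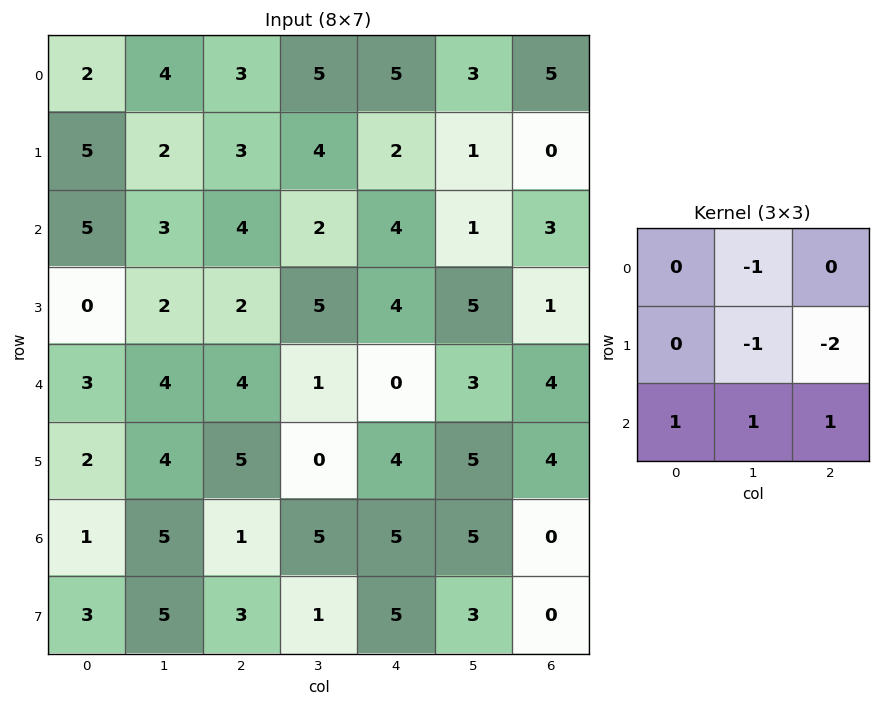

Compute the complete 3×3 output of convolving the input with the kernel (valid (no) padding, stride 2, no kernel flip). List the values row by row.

0 -3 4
2 -10 -1
-11 2 -6

Output[0,0]: The receptive field on the input at this output position is [2 4 3 / 5 2 3 / 5 3 4]. Elementwise product with the kernel and sum: 4·-1 + 2·-1 + 3·-2 + 5·1 + 3·1 + 4·1.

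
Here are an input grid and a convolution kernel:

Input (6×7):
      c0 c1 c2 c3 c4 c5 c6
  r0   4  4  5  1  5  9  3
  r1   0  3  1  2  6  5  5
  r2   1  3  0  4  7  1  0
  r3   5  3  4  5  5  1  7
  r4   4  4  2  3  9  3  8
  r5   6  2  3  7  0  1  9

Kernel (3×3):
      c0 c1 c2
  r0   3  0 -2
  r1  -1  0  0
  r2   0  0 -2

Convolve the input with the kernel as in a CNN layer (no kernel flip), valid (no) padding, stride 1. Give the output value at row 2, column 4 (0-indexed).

The receptive field on the input at this output position is [7 1 0 / 5 1 7 / 9 3 8]. Elementwise product with the kernel and sum: 7·3 + 0·-2 + 5·-1 + 8·-2.

0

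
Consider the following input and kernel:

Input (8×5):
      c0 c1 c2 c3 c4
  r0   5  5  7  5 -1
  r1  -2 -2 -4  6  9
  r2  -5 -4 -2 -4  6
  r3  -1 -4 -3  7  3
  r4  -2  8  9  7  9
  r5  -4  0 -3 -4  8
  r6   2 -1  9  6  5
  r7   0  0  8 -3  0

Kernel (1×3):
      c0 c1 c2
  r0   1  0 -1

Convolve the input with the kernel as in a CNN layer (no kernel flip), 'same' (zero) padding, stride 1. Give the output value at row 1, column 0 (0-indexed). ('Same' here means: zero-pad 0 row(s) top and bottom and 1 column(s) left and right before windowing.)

The receptive field on the zero-padded input at this output position is [0 -2 -2]. Elementwise product with the kernel and sum: 0·1 + -2·-1.

2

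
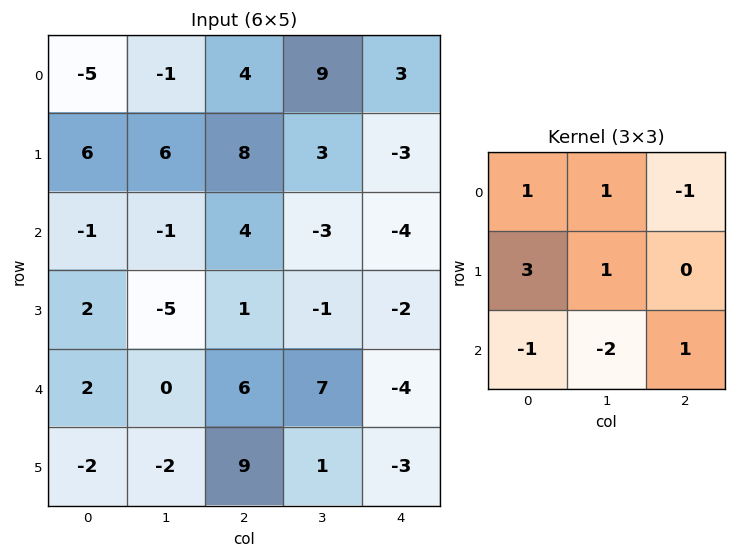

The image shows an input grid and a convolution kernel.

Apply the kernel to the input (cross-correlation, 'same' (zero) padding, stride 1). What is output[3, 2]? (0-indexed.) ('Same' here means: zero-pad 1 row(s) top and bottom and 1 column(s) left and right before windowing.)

-13

The receptive field on the zero-padded input at this output position is [-1 4 -3 / -5 1 -1 / 0 6 7]. Elementwise product with the kernel and sum: -1·1 + 4·1 + -3·-1 + -5·3 + 1·1 + 0·-1 + 6·-2 + 7·1.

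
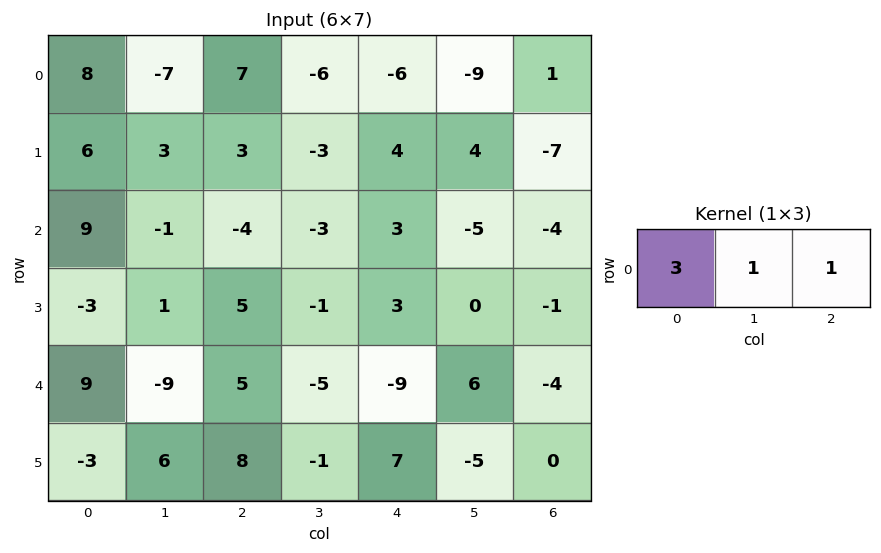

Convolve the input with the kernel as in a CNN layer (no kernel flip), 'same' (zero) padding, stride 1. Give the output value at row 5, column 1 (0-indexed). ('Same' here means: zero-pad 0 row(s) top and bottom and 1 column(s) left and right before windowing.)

The receptive field on the zero-padded input at this output position is [-3 6 8]. Elementwise product with the kernel and sum: -3·3 + 6·1 + 8·1.

5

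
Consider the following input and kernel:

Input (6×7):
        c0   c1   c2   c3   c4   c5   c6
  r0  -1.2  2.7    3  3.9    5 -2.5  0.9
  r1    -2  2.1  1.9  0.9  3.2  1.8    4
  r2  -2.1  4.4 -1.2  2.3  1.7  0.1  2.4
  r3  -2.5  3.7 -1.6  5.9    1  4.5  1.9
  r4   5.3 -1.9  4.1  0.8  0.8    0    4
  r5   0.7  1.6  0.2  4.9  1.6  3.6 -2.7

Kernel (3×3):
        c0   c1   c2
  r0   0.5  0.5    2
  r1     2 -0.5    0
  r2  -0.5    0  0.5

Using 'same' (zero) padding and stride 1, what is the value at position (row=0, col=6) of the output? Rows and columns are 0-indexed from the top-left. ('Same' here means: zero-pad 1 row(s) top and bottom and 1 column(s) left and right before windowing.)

-6.35

The receptive field on the zero-padded input at this output position is [0 0 0 / -2.5 0.9 0 / 1.8 4 0]. Elementwise product with the kernel and sum: 0·0.5 + 0·0.5 + 0·2 + -2.5·2 + 0.9·-0.5 + 1.8·-0.5 + 0·0.5.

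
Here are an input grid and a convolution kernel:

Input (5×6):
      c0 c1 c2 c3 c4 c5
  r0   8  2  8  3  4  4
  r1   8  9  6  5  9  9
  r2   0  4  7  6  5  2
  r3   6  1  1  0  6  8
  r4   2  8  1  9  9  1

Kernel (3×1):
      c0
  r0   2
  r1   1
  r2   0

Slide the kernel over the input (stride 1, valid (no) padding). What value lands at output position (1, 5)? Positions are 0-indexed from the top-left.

The receptive field on the input at this output position is [9 / 2 / 8]. Elementwise product with the kernel and sum: 9·2 + 2·1.

20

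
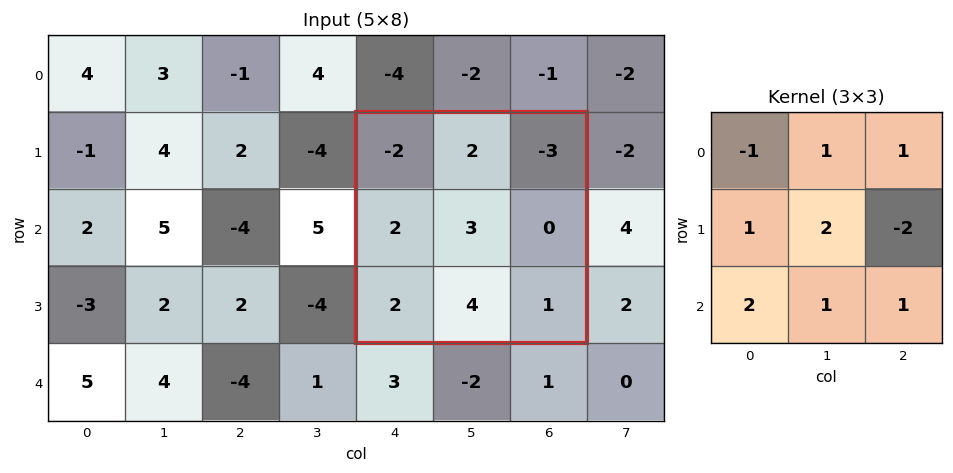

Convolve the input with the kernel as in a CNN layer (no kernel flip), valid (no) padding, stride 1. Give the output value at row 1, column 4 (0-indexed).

18

The receptive field on the input at this output position is [-2 2 -3 / 2 3 0 / 2 4 1]. Elementwise product with the kernel and sum: -2·-1 + 2·1 + -3·1 + 2·1 + 3·2 + 0·-2 + 2·2 + 4·1 + 1·1.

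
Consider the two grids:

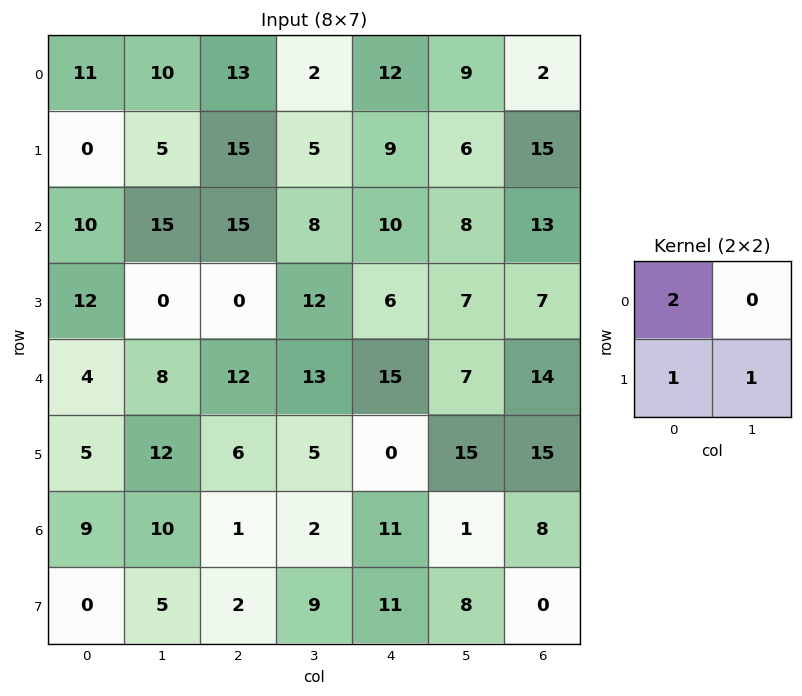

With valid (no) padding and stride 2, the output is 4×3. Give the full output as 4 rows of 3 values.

27 46 39
32 42 33
25 35 45
23 13 41

Output[0,0]: The receptive field on the input at this output position is [11 10 / 0 5]. Elementwise product with the kernel and sum: 11·2 + 0·1 + 5·1.
Output[0,1]: The receptive field on the input at this output position is [13 2 / 15 5]. Elementwise product with the kernel and sum: 13·2 + 15·1 + 5·1.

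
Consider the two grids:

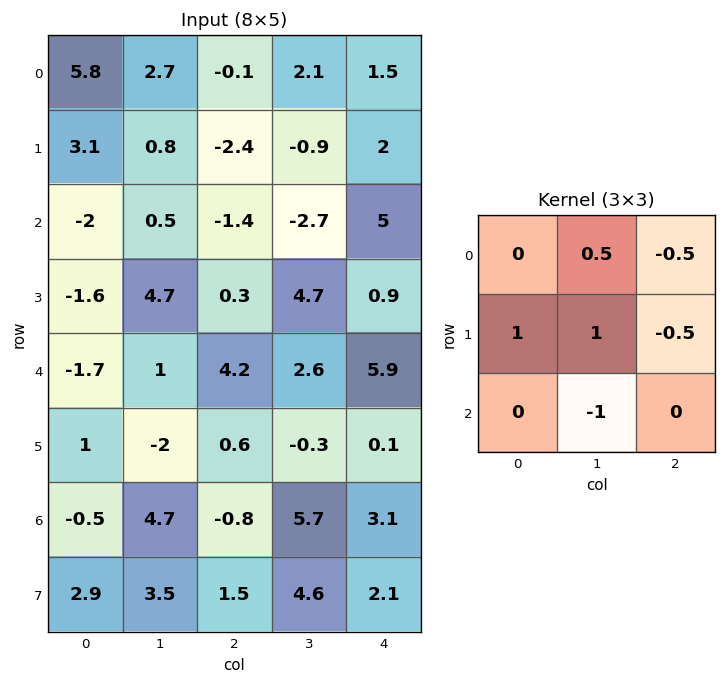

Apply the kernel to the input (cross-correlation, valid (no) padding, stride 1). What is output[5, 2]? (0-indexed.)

The receptive field on the input at this output position is [0.6 -0.3 0.1 / -0.8 5.7 3.1 / 1.5 4.6 2.1]. Elementwise product with the kernel and sum: -0.3·0.5 + 0.1·-0.5 + -0.8·1 + 5.7·1 + 3.1·-0.5 + 4.6·-1.

-1.45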